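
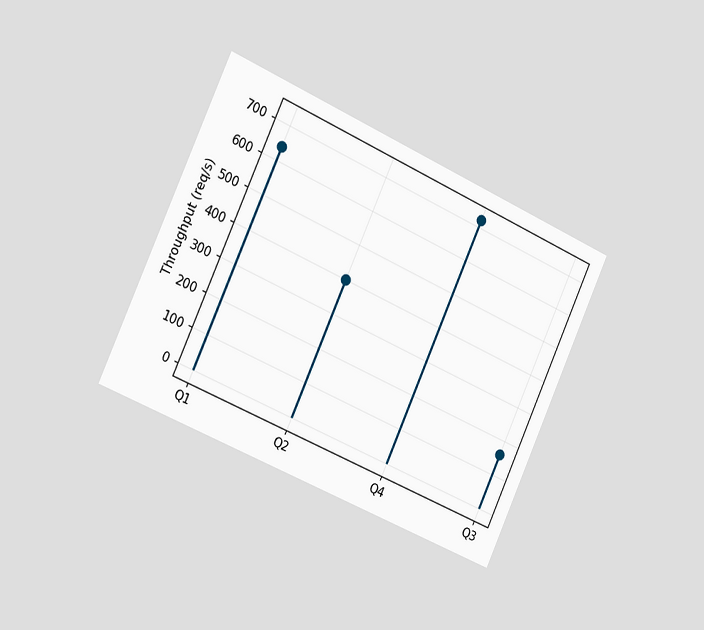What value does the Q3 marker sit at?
160req/s

The chart is tilted about 24° clockwise and viewed slightly from the left. The Q3 marker sits at 160req/s.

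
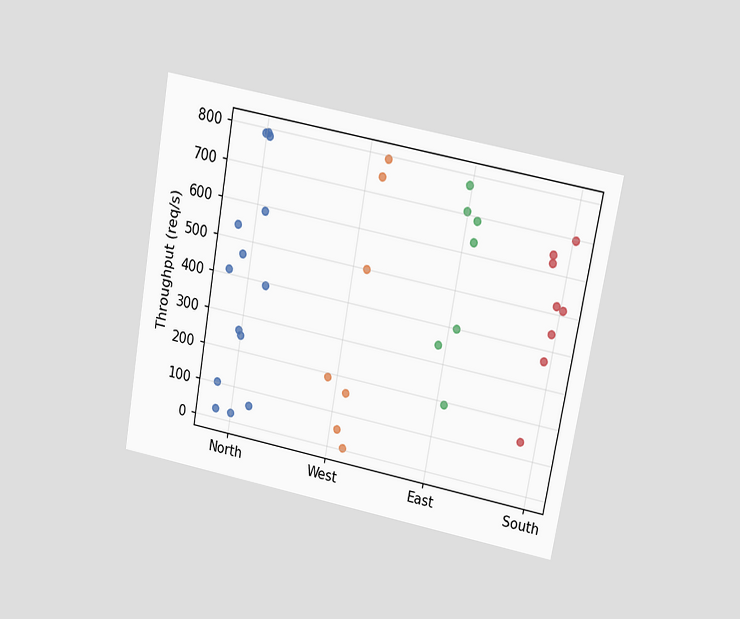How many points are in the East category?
The chart is tilted about 10° clockwise and viewed slightly from above. Counting the markers in the East column gives 7.

7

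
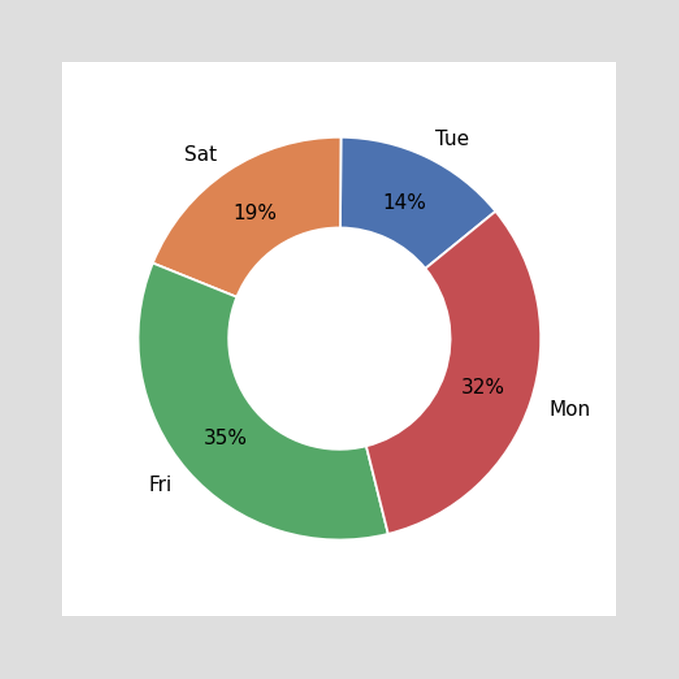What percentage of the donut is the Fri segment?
35%

The Fri segment takes up 35% of the ring.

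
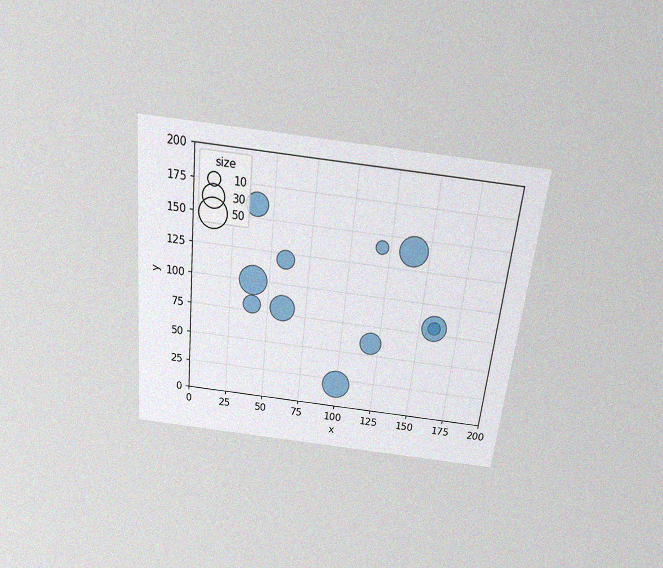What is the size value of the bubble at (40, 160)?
The chart is tilted about 6° clockwise and viewed slightly from above, with some photo noise. Matching the bubble at (40, 160) against the size legend gives 30.

30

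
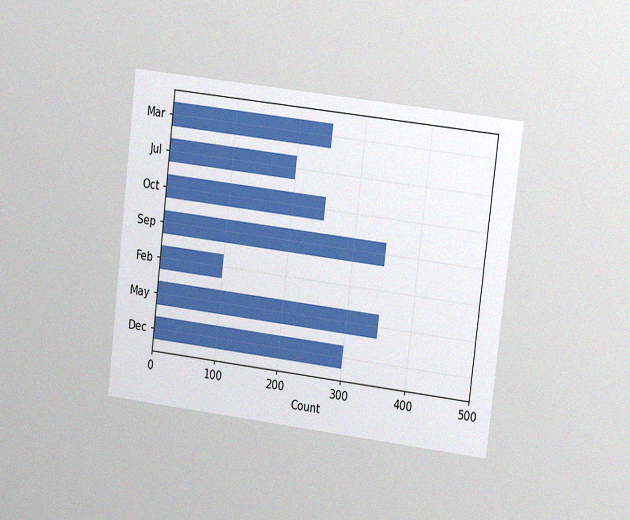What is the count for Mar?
250

The chart is tilted about 7° clockwise and viewed at a slight angle, with some photo noise. Reading along the chart's x-axis, the Mar bar reaches 250.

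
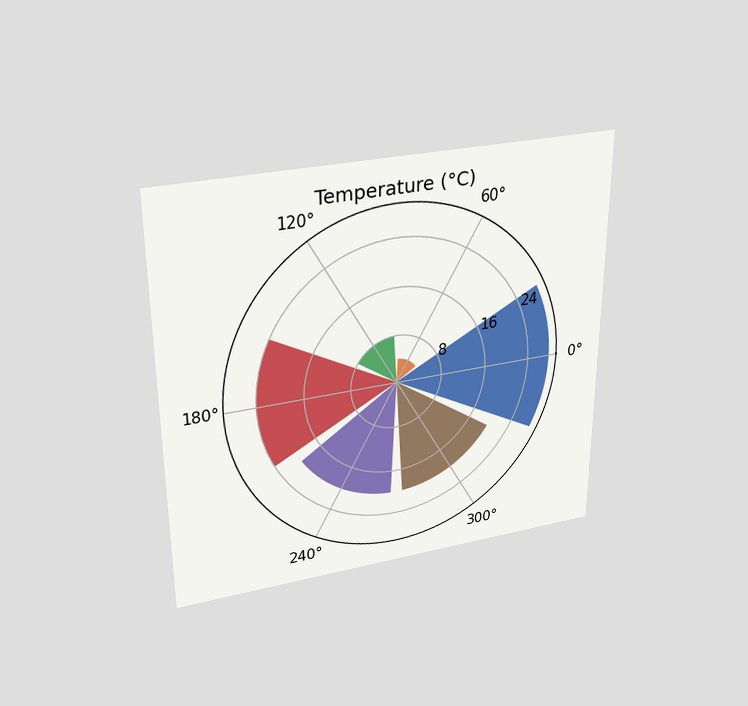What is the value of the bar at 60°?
The chart is viewed slightly from above. The bar at 60° reaches 4°C on the radial axis.

4°C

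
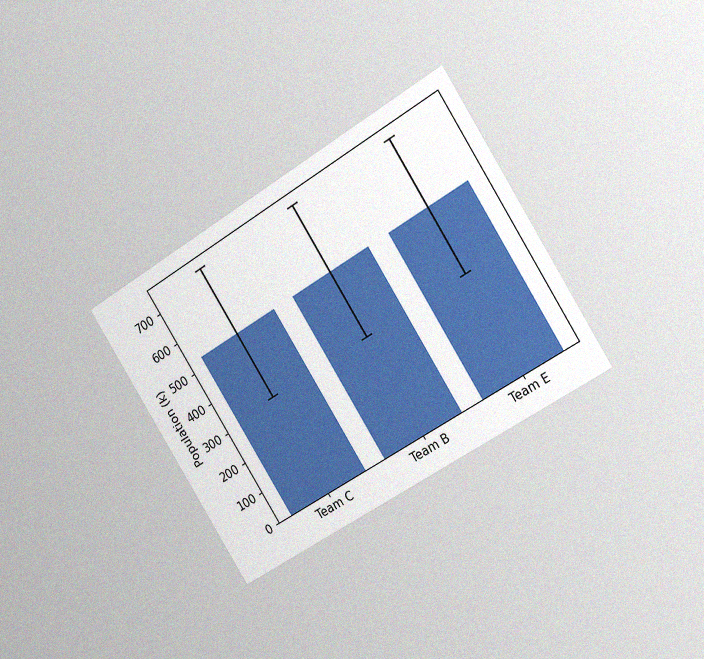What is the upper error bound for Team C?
742k

The chart is tilted about 32° counter-clockwise and viewed slightly from the right, with some photo noise. The Team C bar's upper whisker reaches 742k.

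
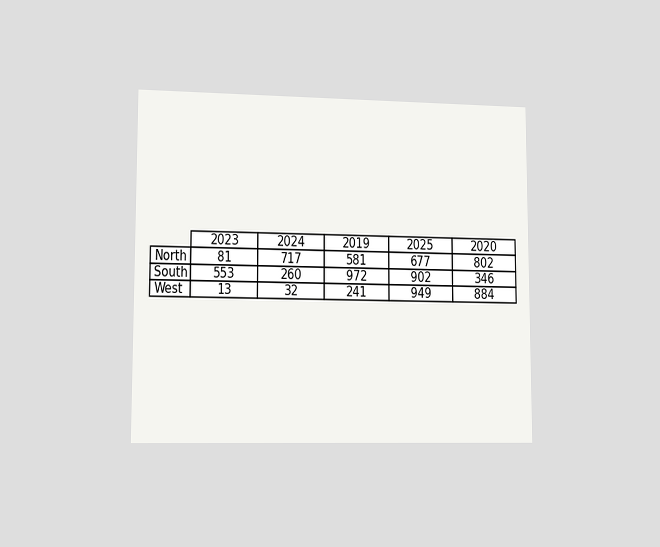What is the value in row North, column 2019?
The chart is viewed at a slight angle. The (North, 2019) cell reads 581.

581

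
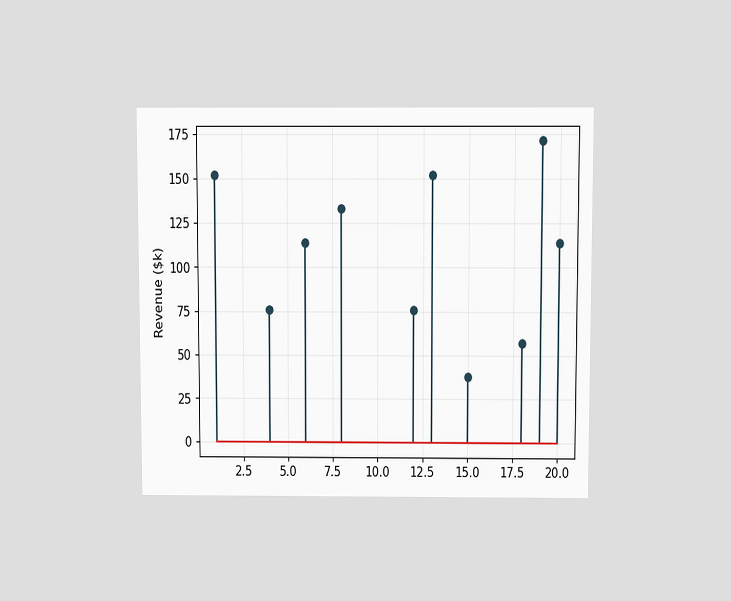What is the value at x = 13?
The chart is viewed slightly from above. The stem at x=13 reaches $152k.

$152k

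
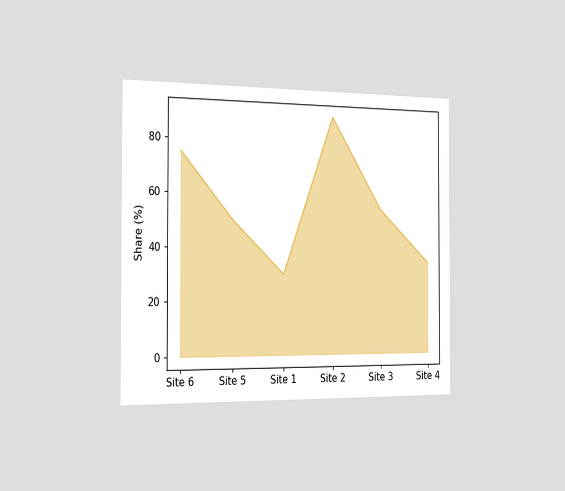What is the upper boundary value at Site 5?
The chart is viewed slightly from the left. At Site 5 the upper boundary is at 50%.

50%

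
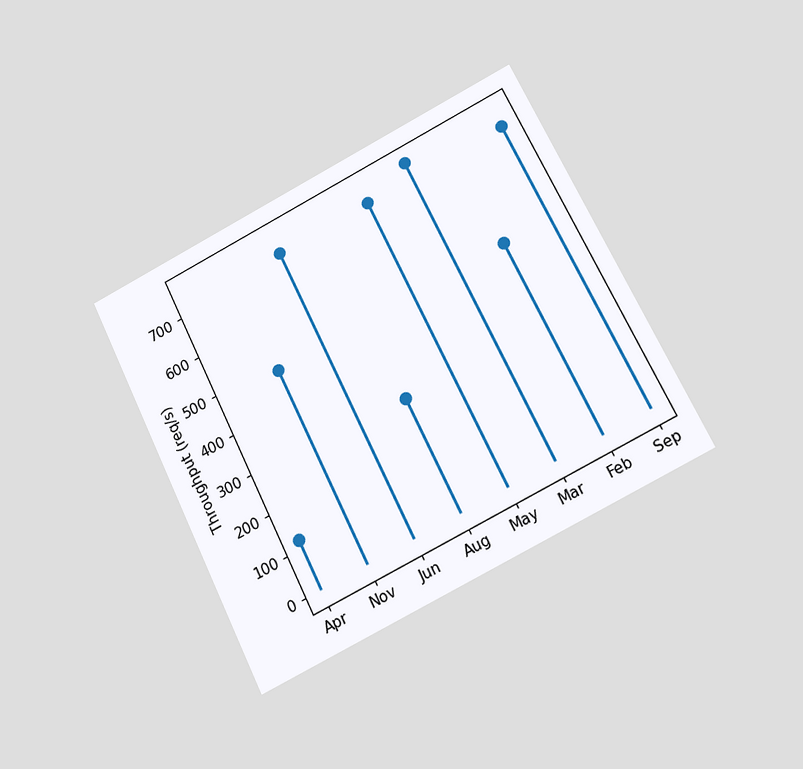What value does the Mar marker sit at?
The chart is tilted about 26° counter-clockwise and viewed at a slight angle. The Mar marker sits at 760req/s.

760req/s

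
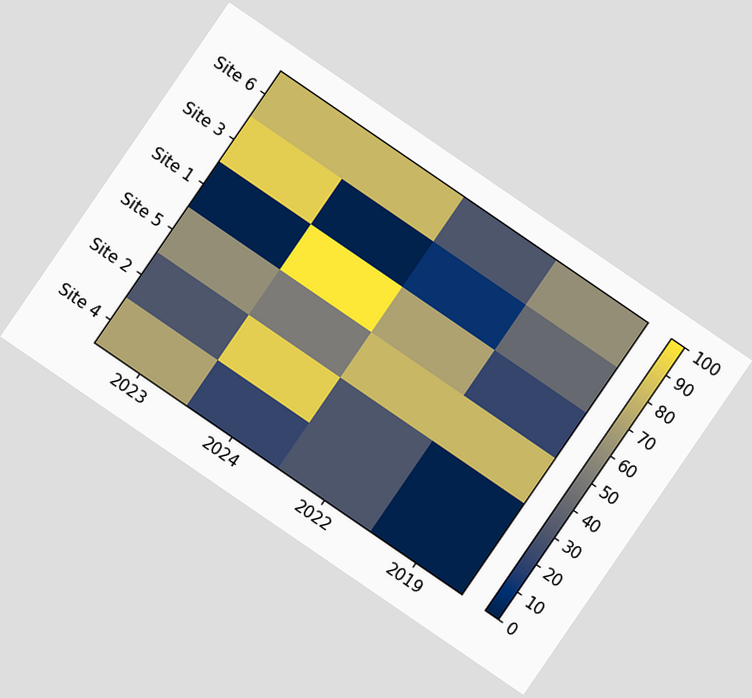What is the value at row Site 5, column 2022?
The chart is tilted about 34° clockwise. Matching cell (Site 5, 2022) against the colorbar gives 80.

80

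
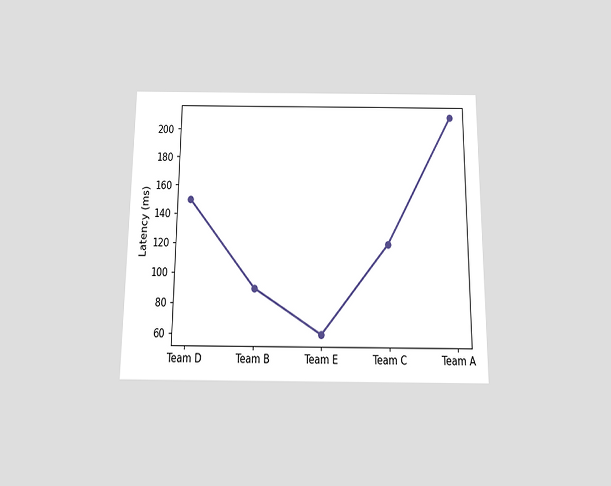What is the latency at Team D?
150ms

The chart is viewed slightly from below. At Team D, the line is at 150ms.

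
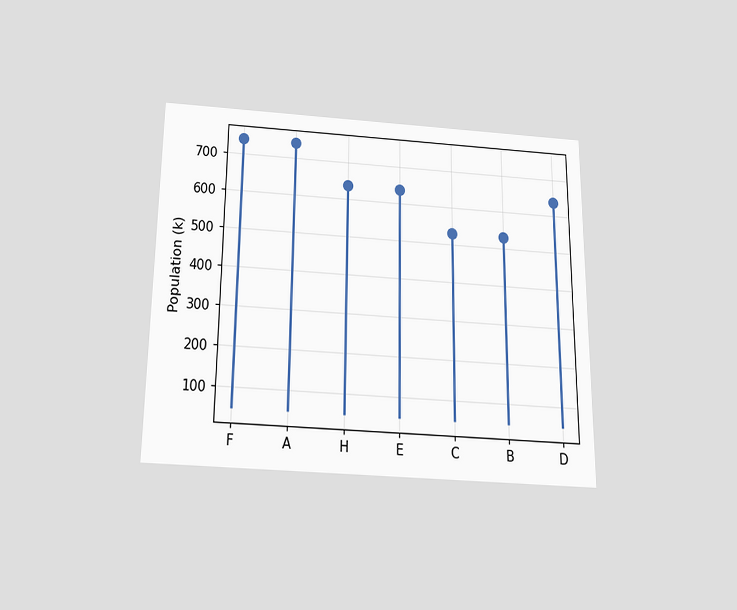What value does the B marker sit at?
530k

The chart is viewed slightly from below. The B marker sits at 530k.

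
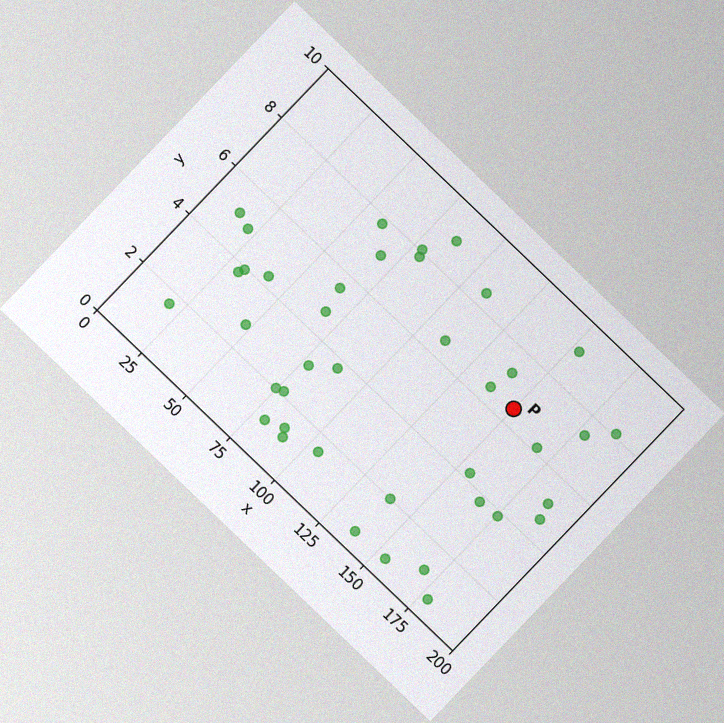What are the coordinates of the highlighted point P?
The chart is tilted about 44° clockwise, with some photo noise. Following the gridlines from P to each axis, P sits at (150, 6.5).

(150, 6.5)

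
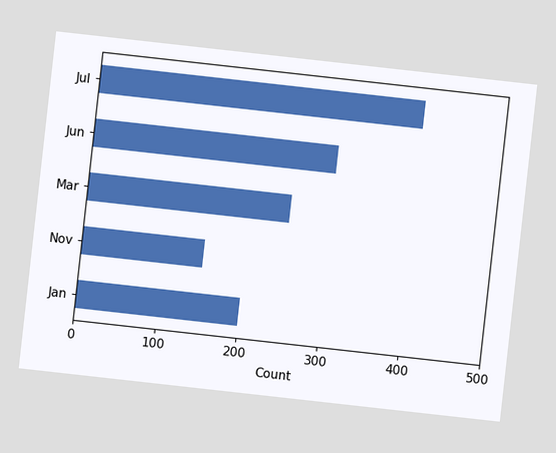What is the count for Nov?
The chart is tilted about 6° clockwise. Reading along the chart's x-axis, the Nov bar reaches 150.

150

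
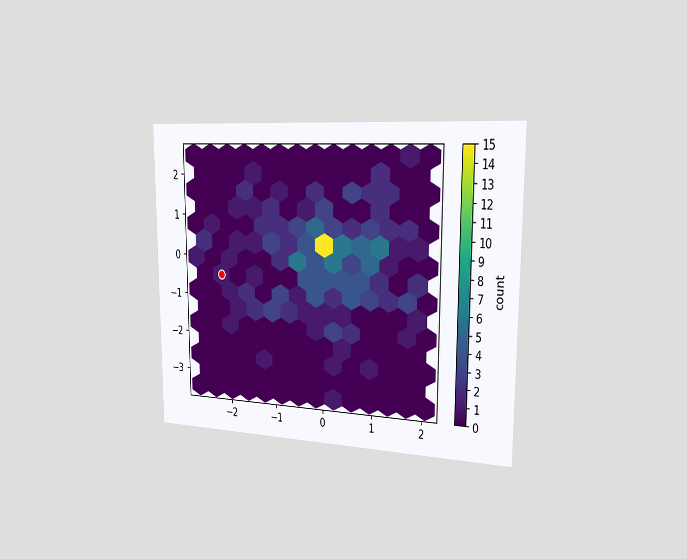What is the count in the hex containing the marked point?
1

The chart is viewed slightly from the right. The marked hex reads 1 on the colorbar.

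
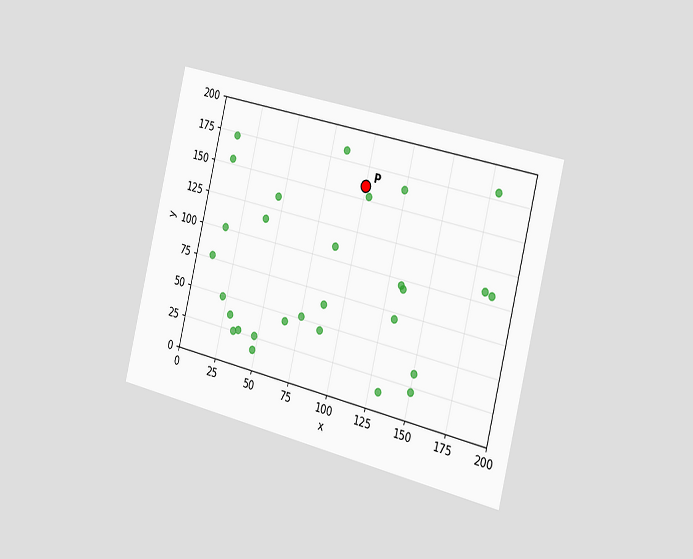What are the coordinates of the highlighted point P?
(100, 160)

The chart is tilted about 14° clockwise and viewed slightly from the right. Following the gridlines from P to each axis, P sits at (100, 160).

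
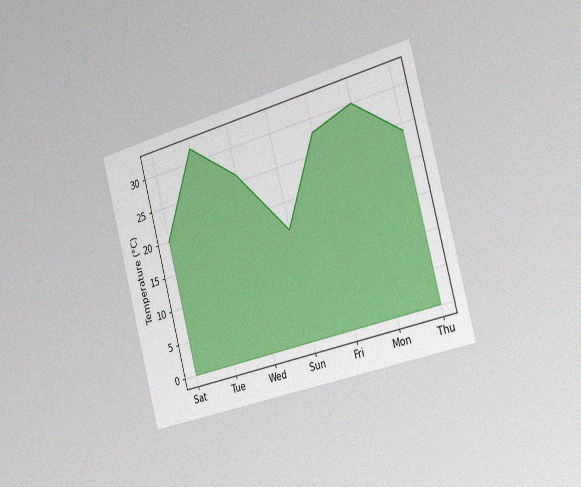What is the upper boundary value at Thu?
The chart is tilted about 15° counter-clockwise and viewed slightly from the right, with some photo noise. At Thu the upper boundary is at 24°C.

24°C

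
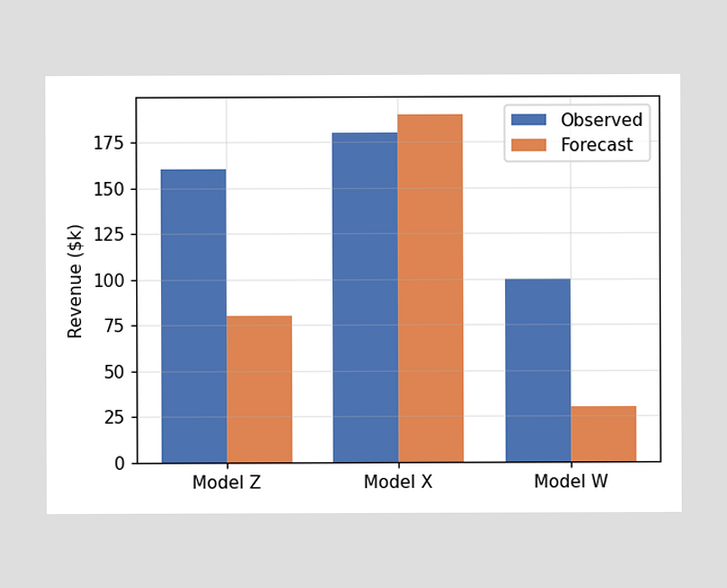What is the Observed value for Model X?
The Observed bar at Model X reaches $180k on the y-axis.

$180k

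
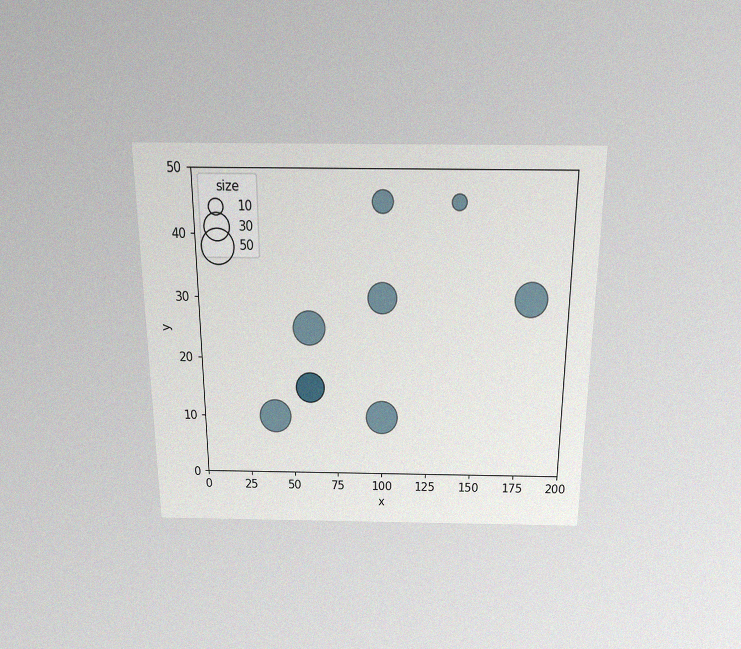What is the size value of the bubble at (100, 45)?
20

The chart is viewed slightly from above, with some photo noise. Matching the bubble at (100, 45) against the size legend gives 20.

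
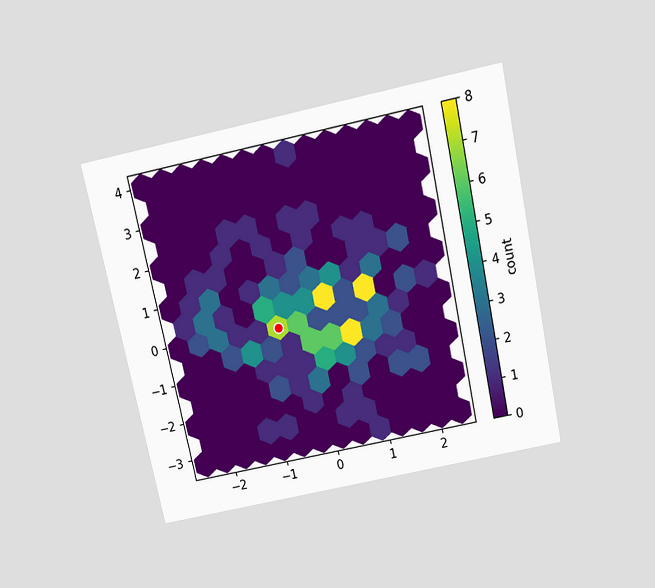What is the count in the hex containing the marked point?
7

The chart is tilted about 12° counter-clockwise and viewed slightly from above. The marked hex reads 7 on the colorbar.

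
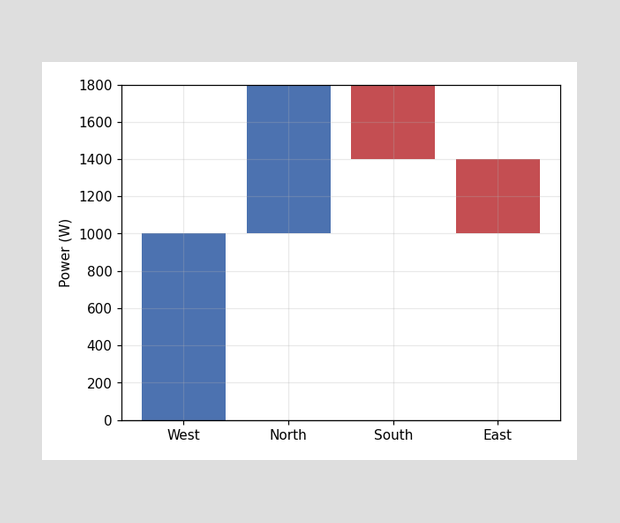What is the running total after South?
After South the running total reaches 1400W.

1400W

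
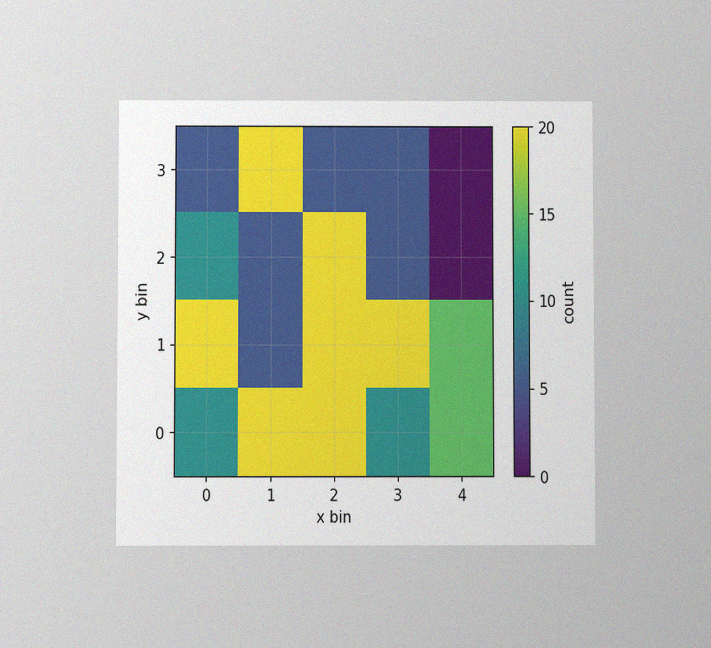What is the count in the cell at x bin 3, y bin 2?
The chart is viewed at a slight angle, with some photo noise. Matching the cell (3, 2) against the colorbar gives 5.

5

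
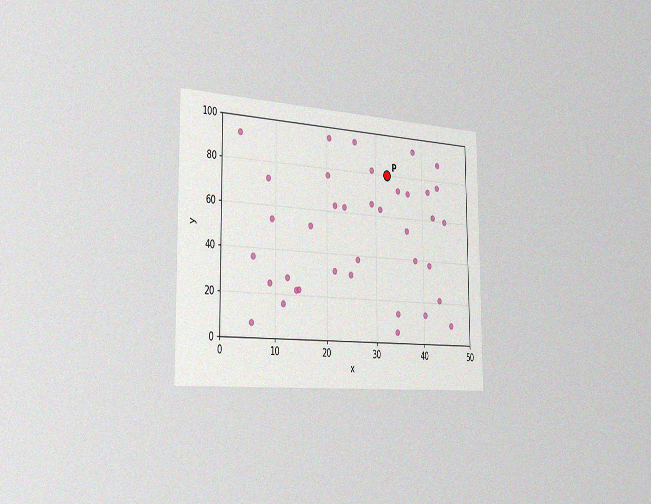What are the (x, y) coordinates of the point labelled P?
(32.5, 80)

The chart is viewed slightly from the left, with some photo noise. Following the gridlines from P to each axis, P sits at (32.5, 80).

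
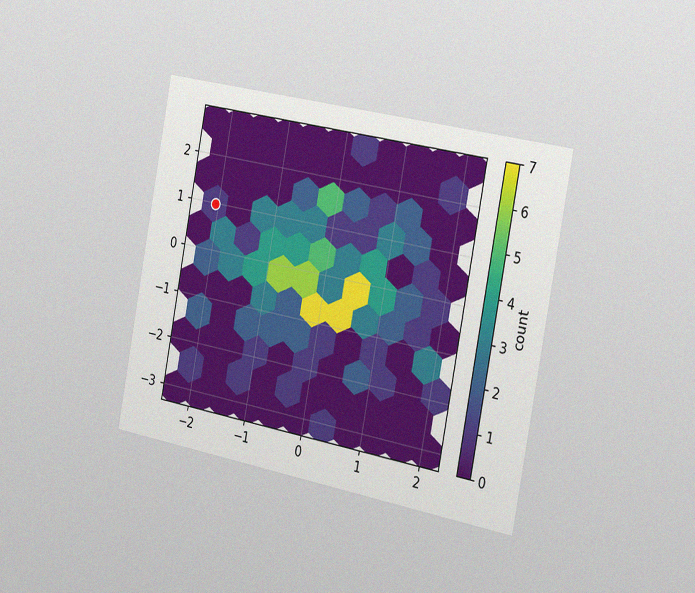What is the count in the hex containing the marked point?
The chart is tilted about 11° clockwise and viewed slightly from the right, with some photo noise. The marked hex reads 1 on the colorbar.

1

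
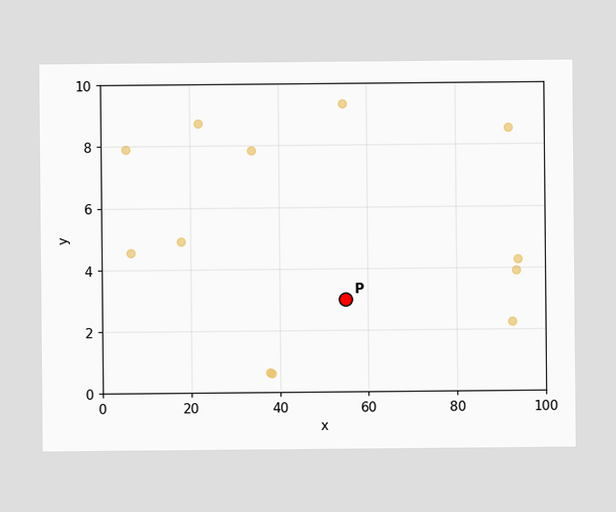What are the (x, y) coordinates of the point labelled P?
(55, 3)

Following the gridlines from P to each axis, P sits at (55, 3).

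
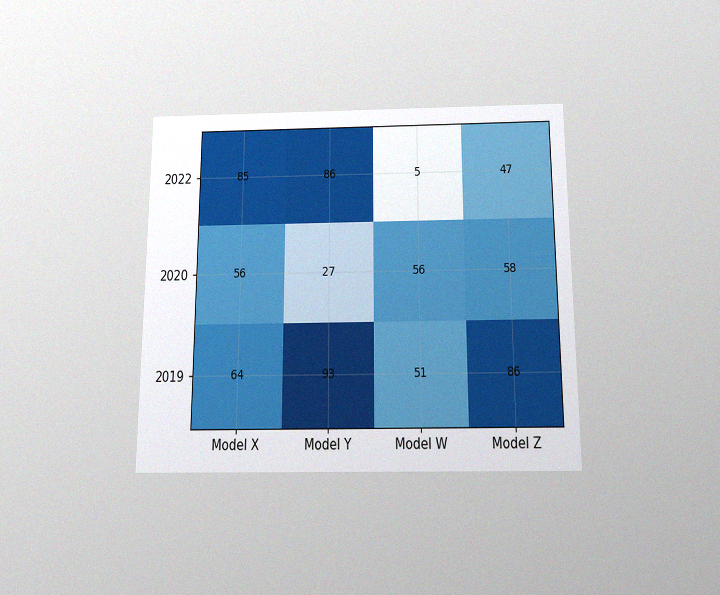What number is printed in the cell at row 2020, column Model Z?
58

The chart is viewed slightly from below, with some photo noise. The (2020, Model Z) cell reads 58.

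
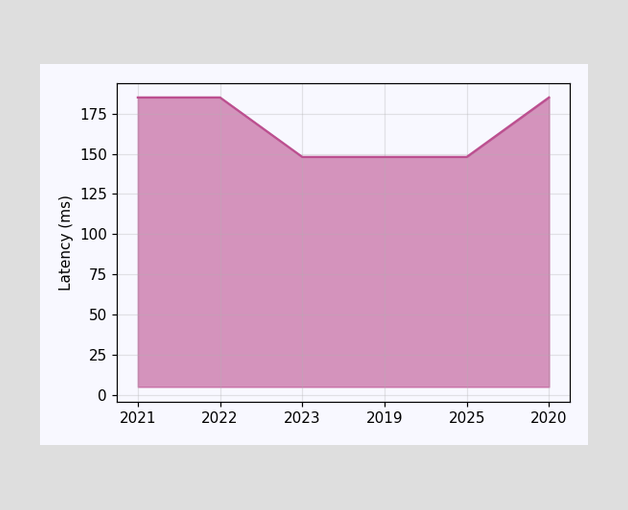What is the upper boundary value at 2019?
At 2019 the upper boundary is at 148ms.

148ms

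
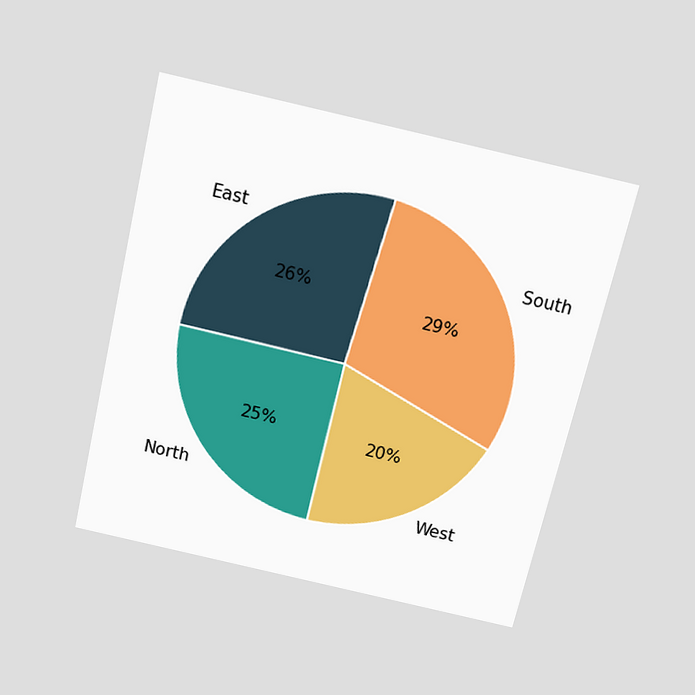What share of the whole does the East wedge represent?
The chart is tilted about 13° clockwise and viewed slightly from above. The East slice takes up 26% of the pie.

26%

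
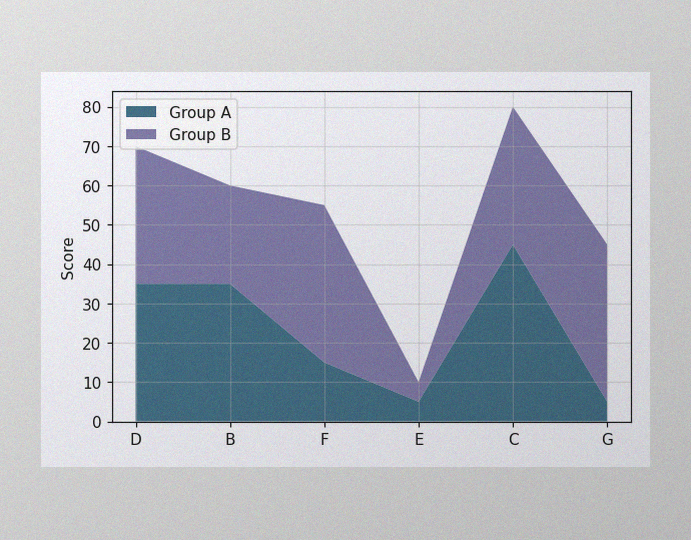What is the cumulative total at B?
60

The image has some photo noise and uneven lighting. The stacked total at B reaches 60.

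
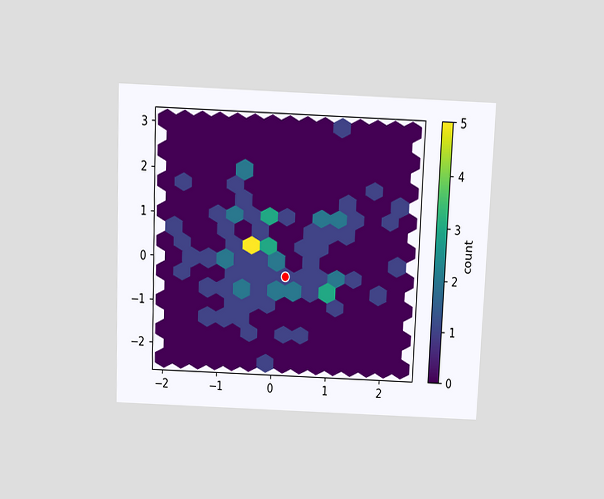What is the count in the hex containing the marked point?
1

The chart is tilted about 2° clockwise and viewed slightly from above. The marked hex reads 1 on the colorbar.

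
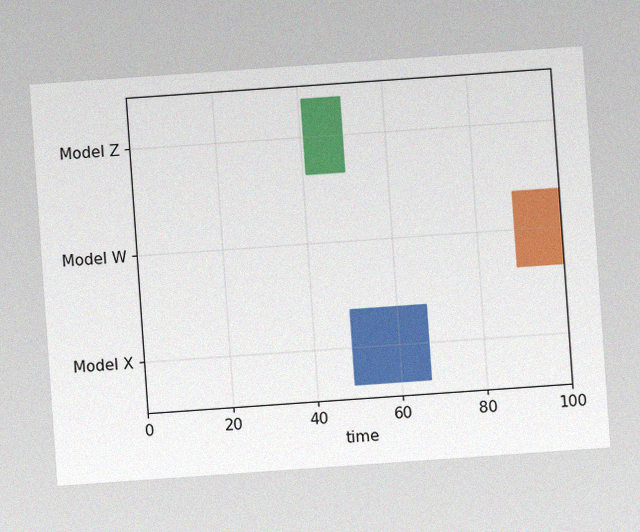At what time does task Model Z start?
The chart is tilted about 4° counter-clockwise, with some photo noise. The Model Z bar begins at t=41.

41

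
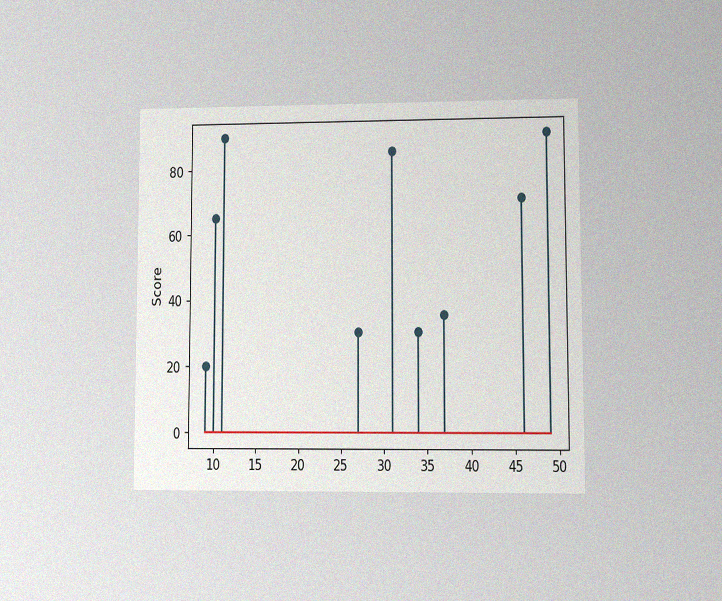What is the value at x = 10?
The chart is viewed at a slight angle, with some photo noise. The stem at x=10 reaches 65.

65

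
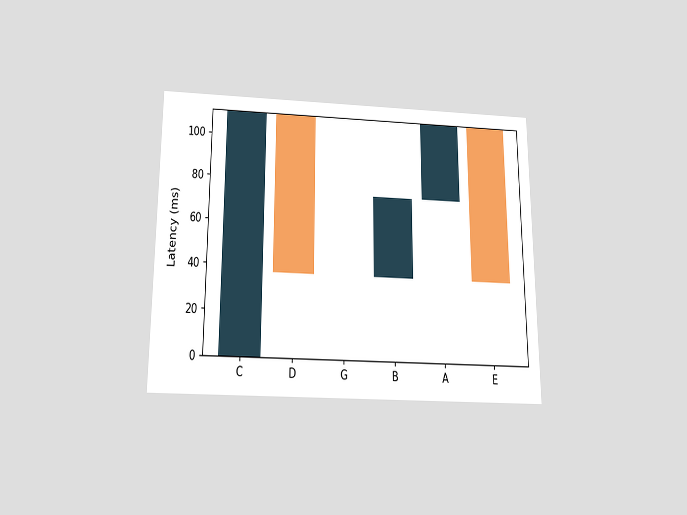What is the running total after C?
The chart is viewed slightly from below. After C the running total reaches 111ms.

111ms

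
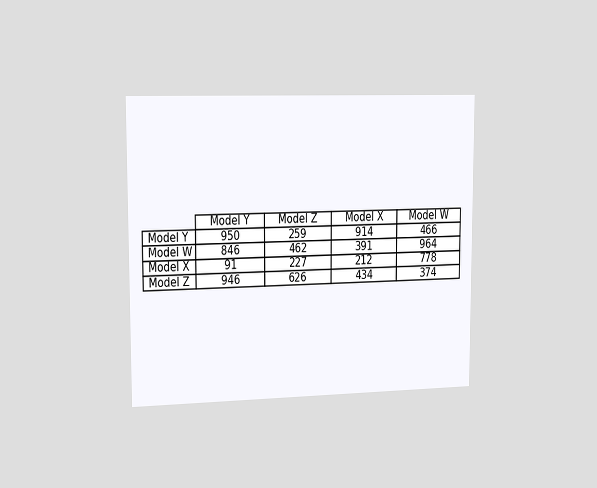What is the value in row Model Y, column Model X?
The chart is viewed slightly from the left. The (Model Y, Model X) cell reads 914.

914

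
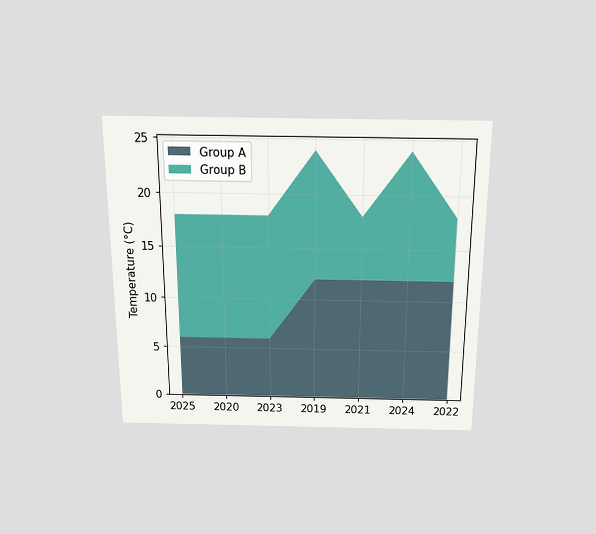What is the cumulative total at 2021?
18°C

The chart is viewed slightly from above. The stacked total at 2021 reaches 18°C.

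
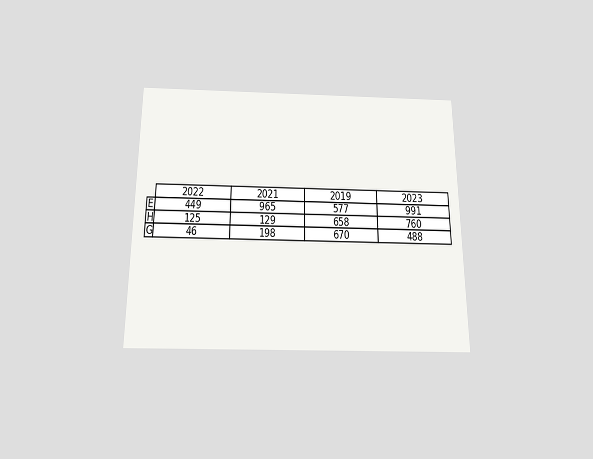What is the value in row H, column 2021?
129

The chart is viewed slightly from below. The (H, 2021) cell reads 129.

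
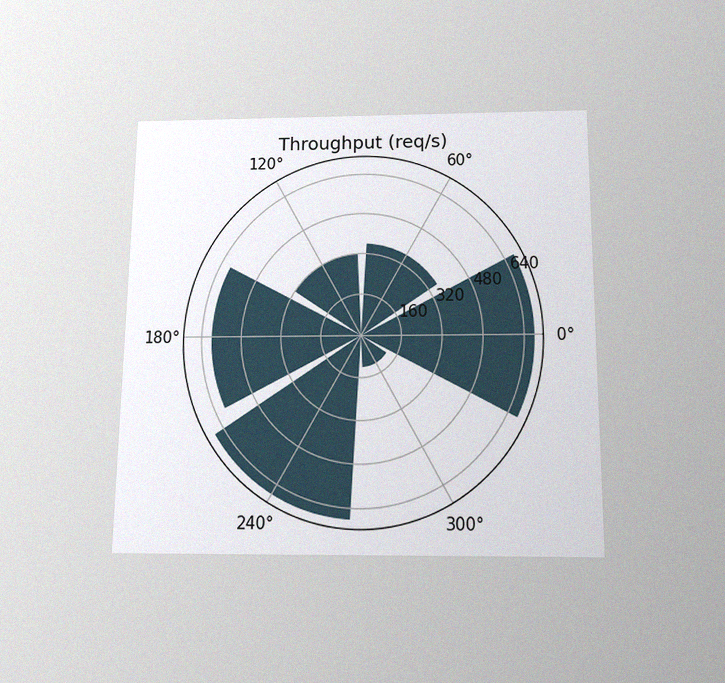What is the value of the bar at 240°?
The chart is viewed slightly from below, with some photo noise. The bar at 240° reaches 680req/s on the radial axis.

680req/s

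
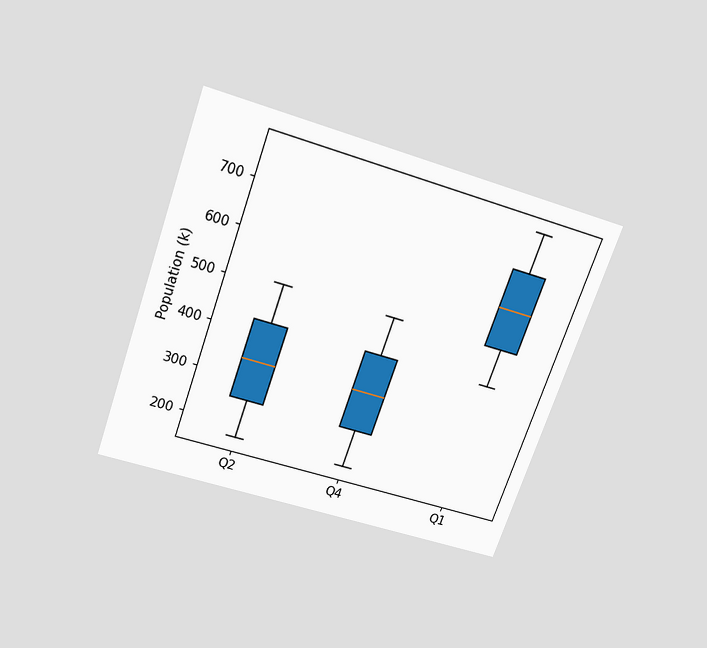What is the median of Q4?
The chart is tilted about 20° clockwise and viewed slightly from above. The median line in the Q4 box sits at 340k.

340k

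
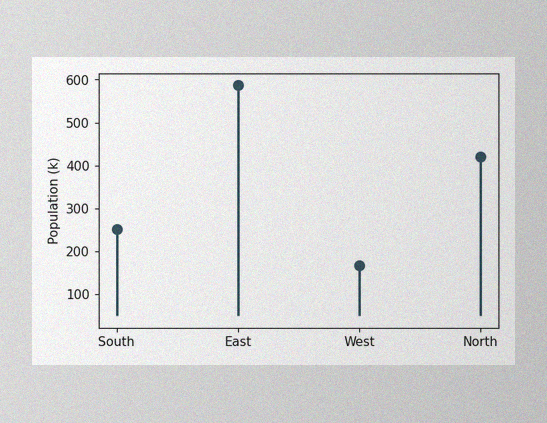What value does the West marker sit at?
The image has some photo noise and uneven lighting. The West marker sits at 168k.

168k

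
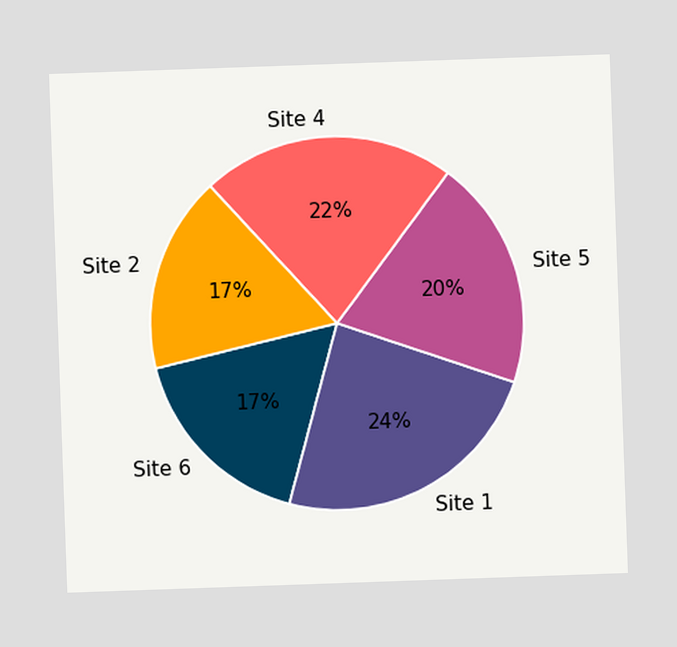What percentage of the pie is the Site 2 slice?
The chart is tilted about 2° counter-clockwise. The Site 2 slice takes up 17% of the pie.

17%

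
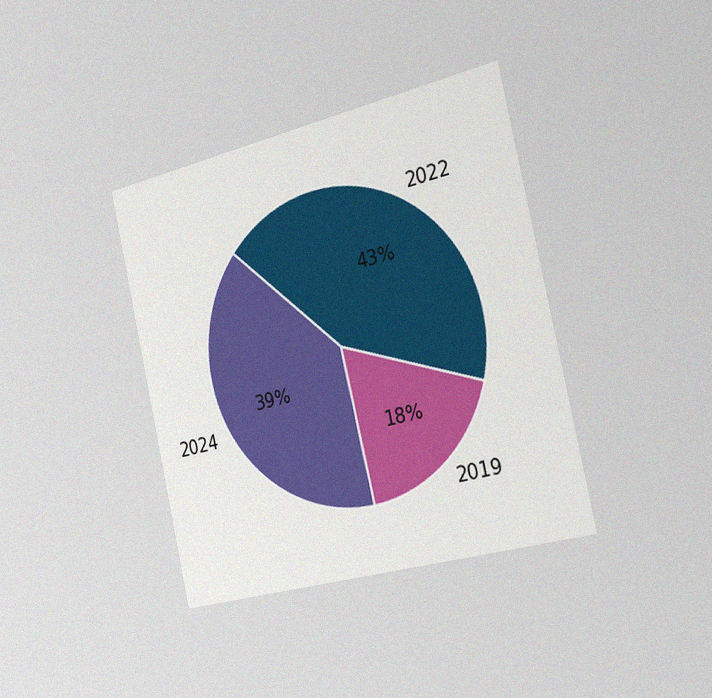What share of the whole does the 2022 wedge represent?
43%

The chart is tilted about 13° counter-clockwise and viewed slightly from the right, with some photo noise. The 2022 slice takes up 43% of the pie.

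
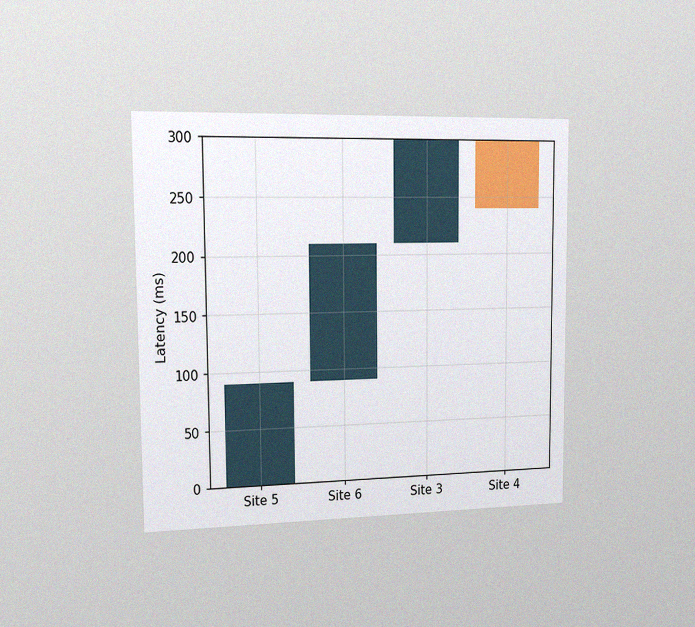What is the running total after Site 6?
210ms

The chart is viewed slightly from the left, with some photo noise. After Site 6 the running total reaches 210ms.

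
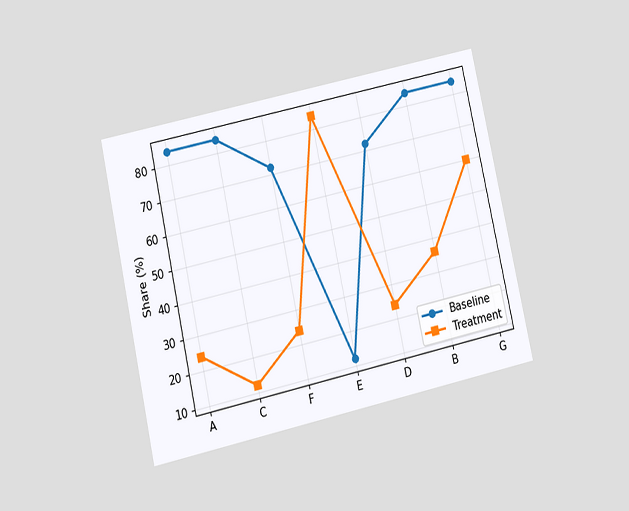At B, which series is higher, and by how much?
Baseline, by 48%

The chart is tilted about 13° counter-clockwise and viewed at a slight angle. At B, Baseline sits above the other line by 48%.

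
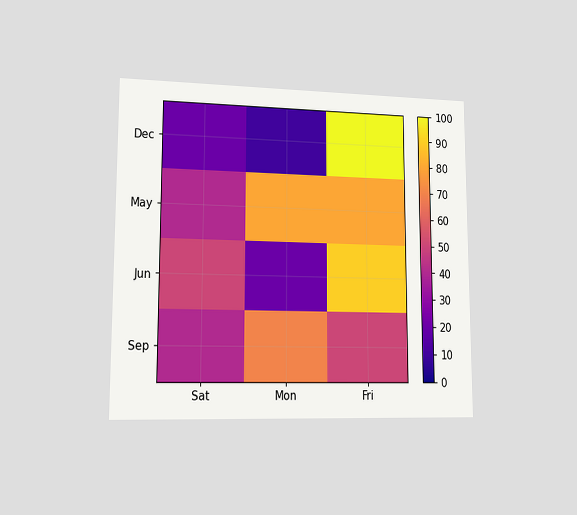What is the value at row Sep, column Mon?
70

The chart is viewed at a slight angle. Matching cell (Sep, Mon) against the colorbar gives 70.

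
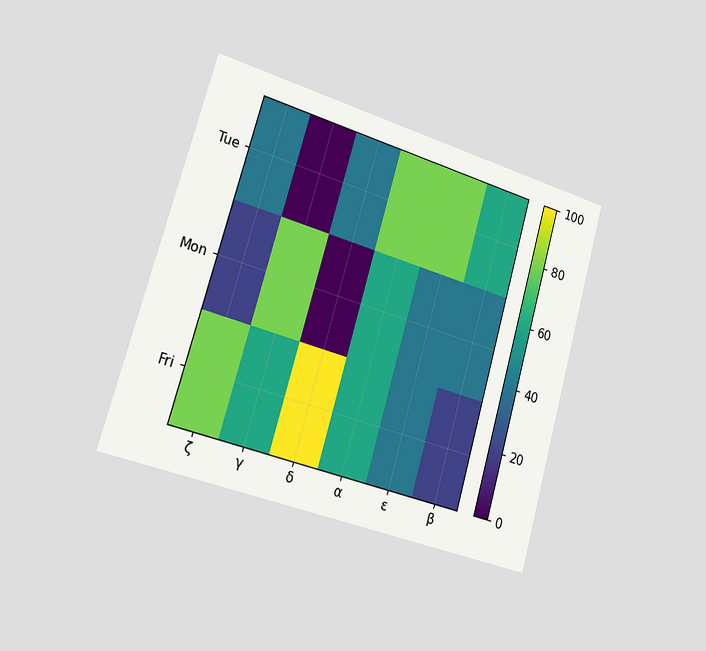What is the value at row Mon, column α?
The chart is tilted about 16° clockwise and viewed slightly from the left. Matching cell (Mon, α) against the colorbar gives 60.

60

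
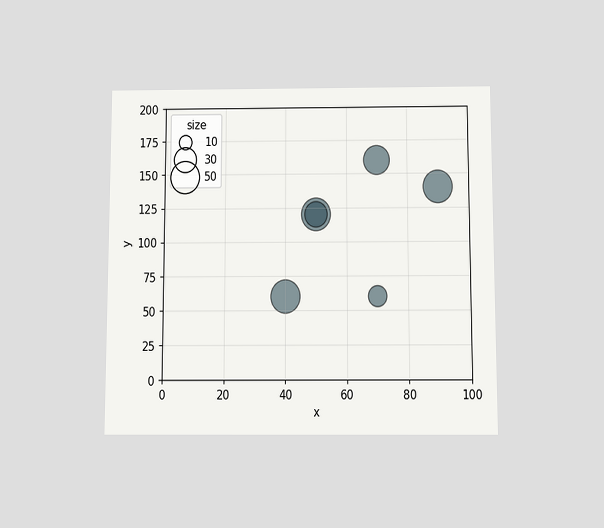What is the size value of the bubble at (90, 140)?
50

The chart is viewed slightly from below. Matching the bubble at (90, 140) against the size legend gives 50.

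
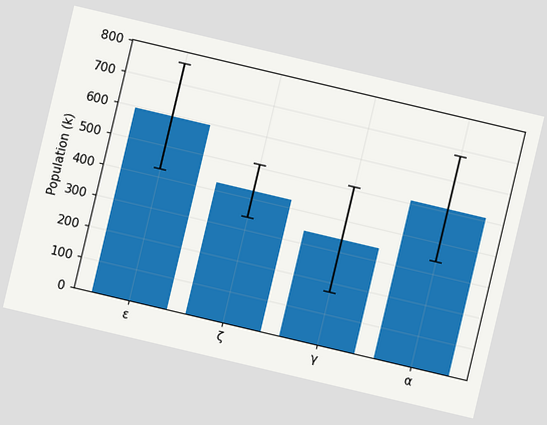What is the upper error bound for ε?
The chart is tilted about 13° clockwise. The ε bar's upper whisker reaches 765k.

765k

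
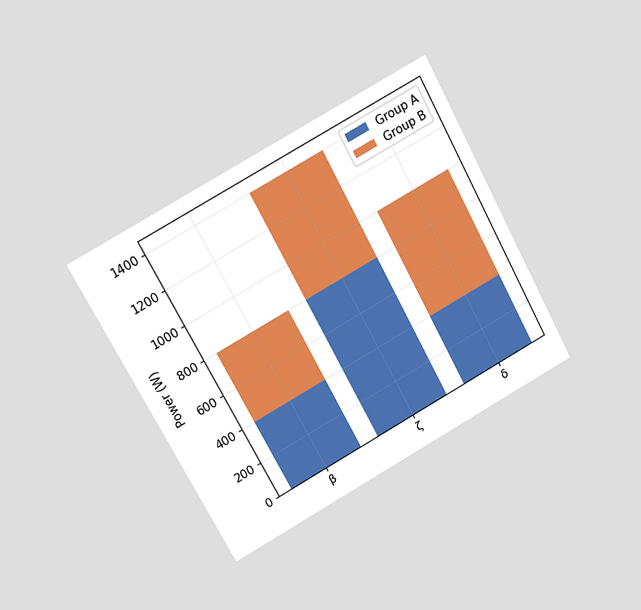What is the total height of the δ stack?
The chart is tilted about 29° counter-clockwise and viewed at a slight angle. The δ stack's top reaches 1000W on the y-axis.

1000W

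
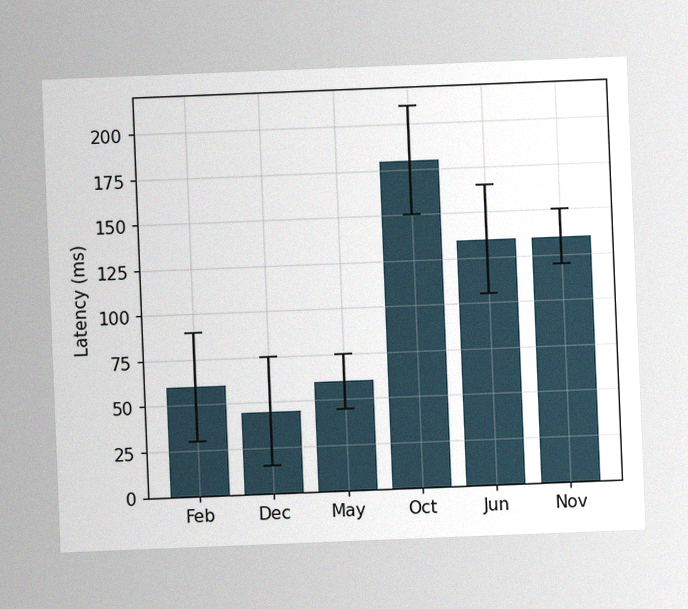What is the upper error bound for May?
The chart is tilted about 2° counter-clockwise, with some photo noise. The May bar's upper whisker reaches 75ms.

75ms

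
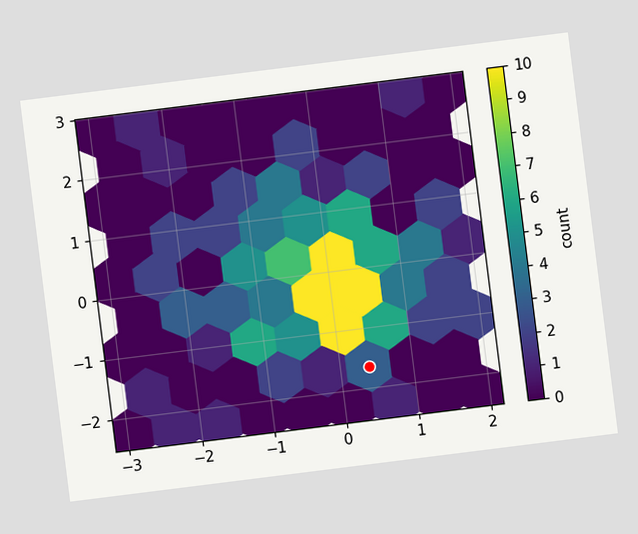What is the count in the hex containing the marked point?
3

The chart is tilted about 7° counter-clockwise. The marked hex reads 3 on the colorbar.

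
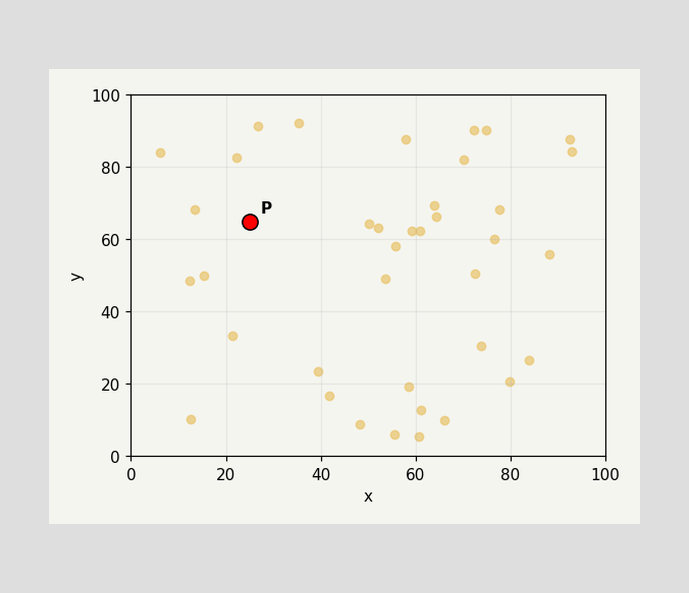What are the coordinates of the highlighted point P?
(25, 65)

Following the gridlines from P to each axis, P sits at (25, 65).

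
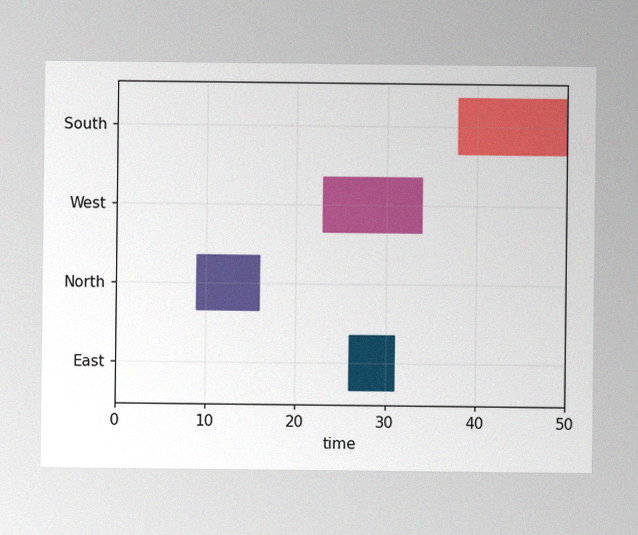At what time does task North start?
The image has some photo noise and uneven lighting. The North bar begins at t=9.

9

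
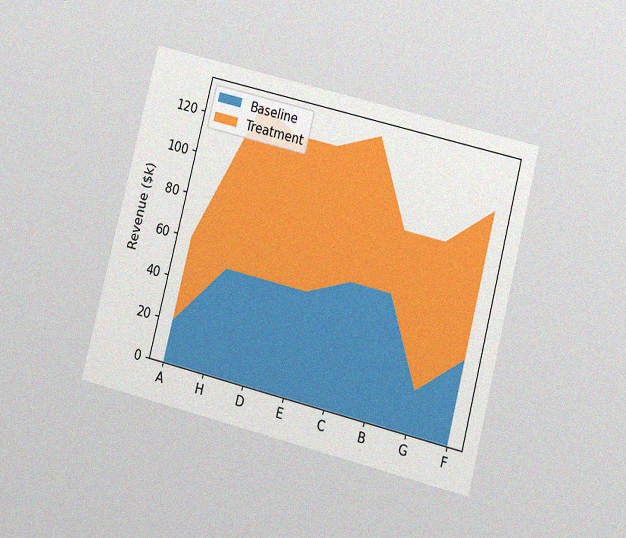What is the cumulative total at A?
$60k

The chart is tilted about 14° clockwise and viewed at a slight angle, with some photo noise. The stacked total at A reaches $60k.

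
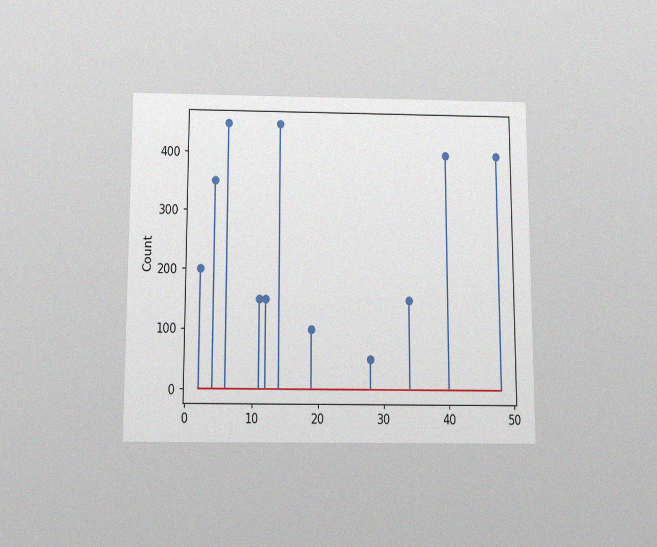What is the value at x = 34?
150

The chart is viewed slightly from below, with some photo noise. The stem at x=34 reaches 150.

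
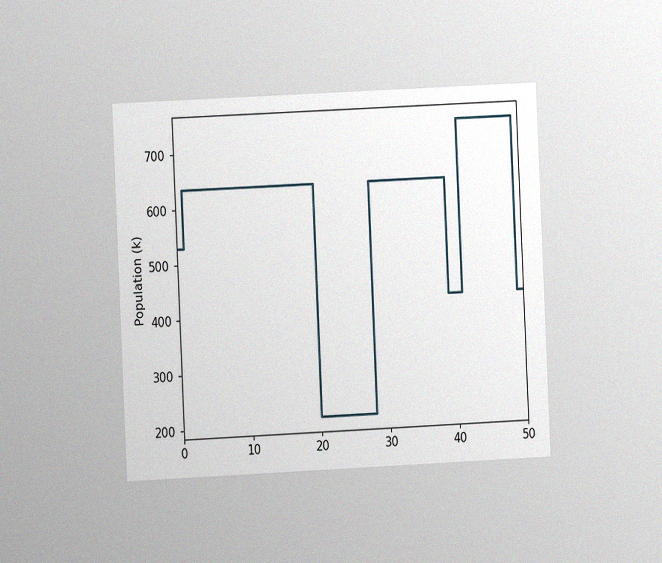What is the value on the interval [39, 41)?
424k

The chart is tilted about 3° counter-clockwise and viewed at a slight angle, with some photo noise. On [39, 41) the step sits at 424k.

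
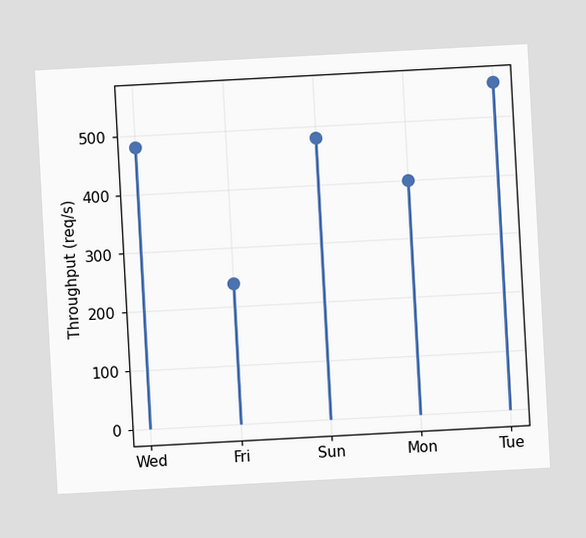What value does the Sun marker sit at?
480req/s

The chart is tilted about 3° counter-clockwise. The Sun marker sits at 480req/s.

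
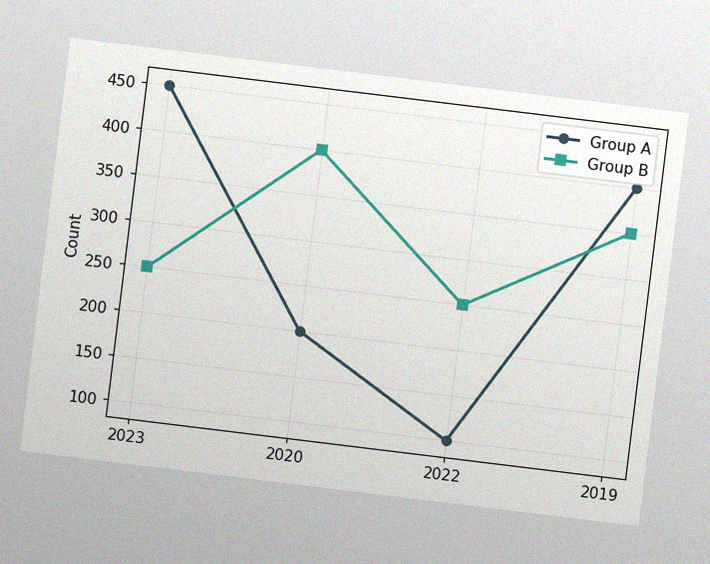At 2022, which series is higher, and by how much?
Group B, by 150

The chart is tilted about 7° clockwise, with some photo noise. At 2022, Group B sits above the other line by 150.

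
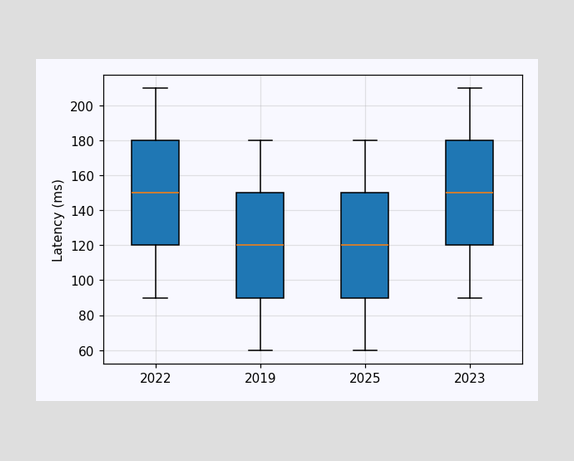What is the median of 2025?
120ms

The median line in the 2025 box sits at 120ms.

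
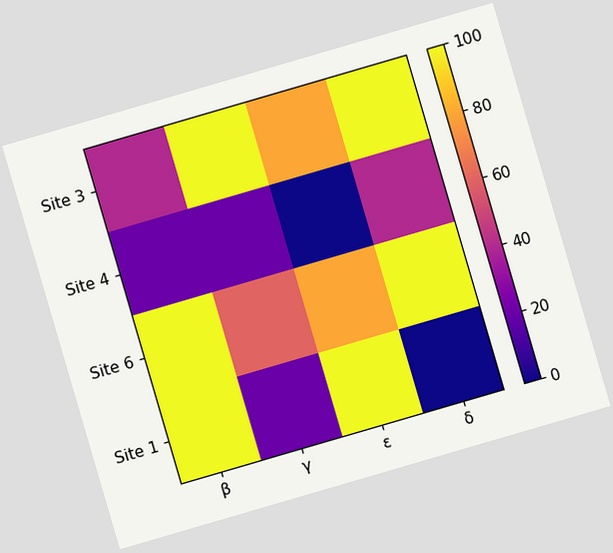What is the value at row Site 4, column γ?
The chart is tilted about 16° counter-clockwise. Matching cell (Site 4, γ) against the colorbar gives 20.

20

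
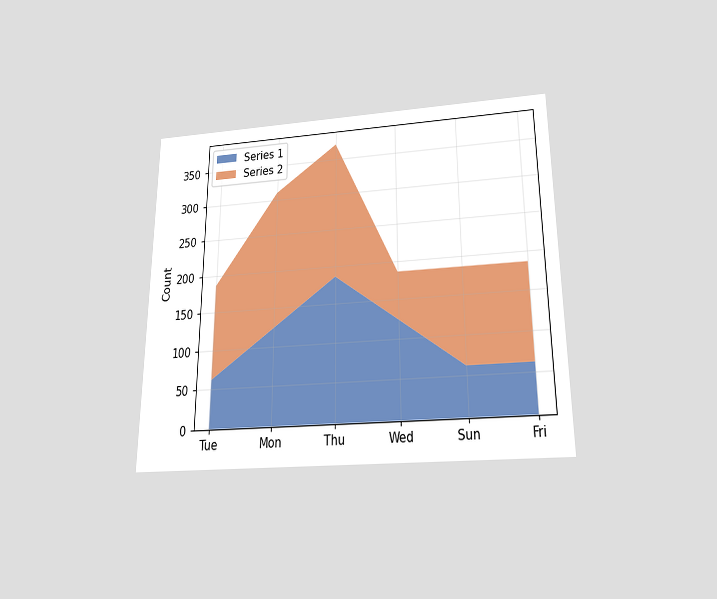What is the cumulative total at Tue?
The chart is viewed slightly from below. The stacked total at Tue reaches 186.

186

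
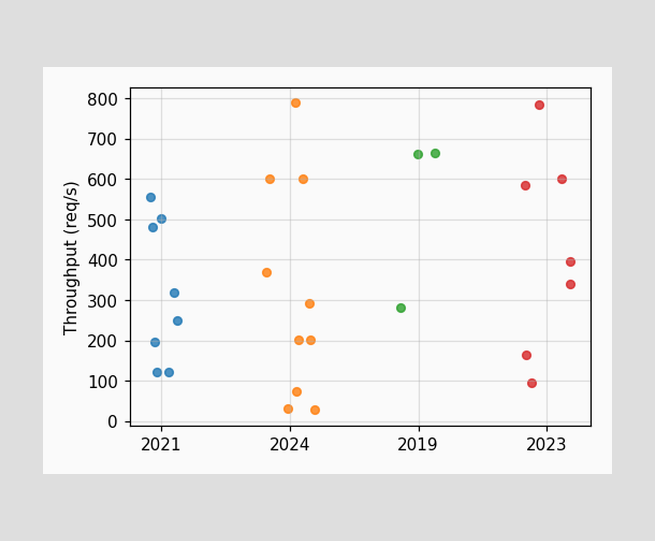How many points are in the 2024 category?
10

Counting the markers in the 2024 column gives 10.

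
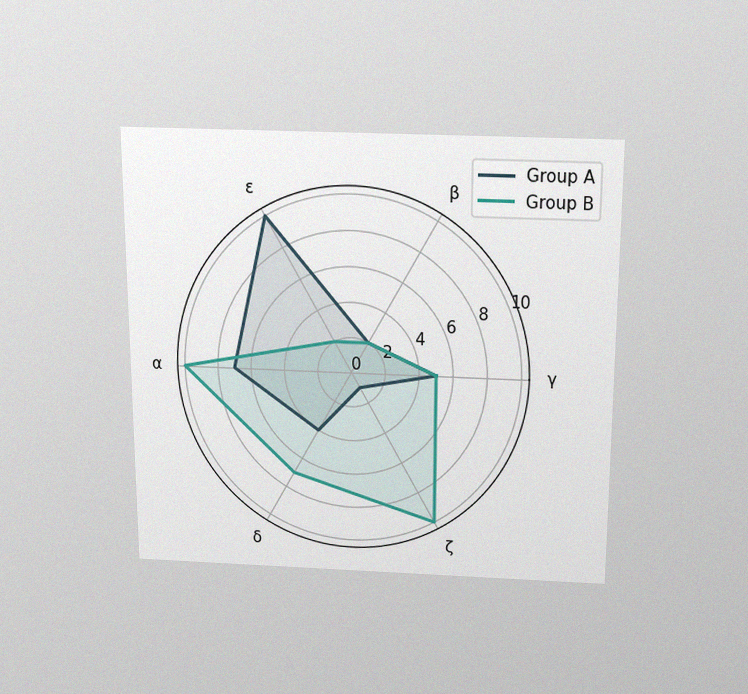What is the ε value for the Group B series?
2

The chart is viewed slightly from above, with some photo noise. On the ε axis, Group B reaches 2.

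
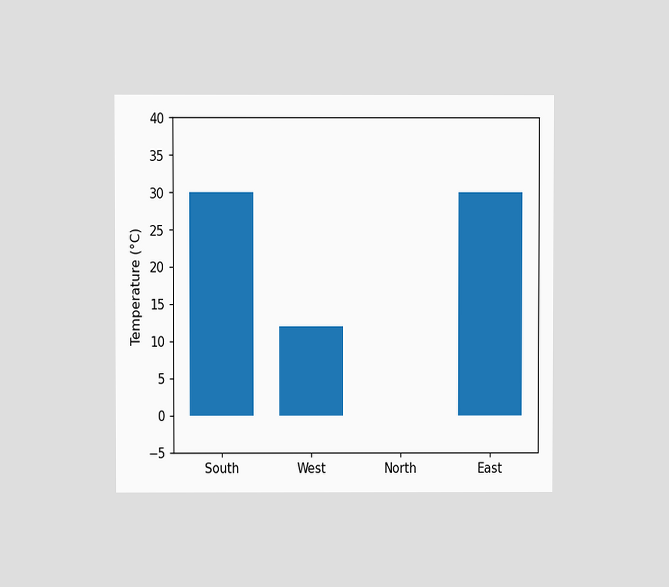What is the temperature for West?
12°C

The chart is viewed at a slight angle. Reading along the chart's y-axis, the West bar reaches 12°C.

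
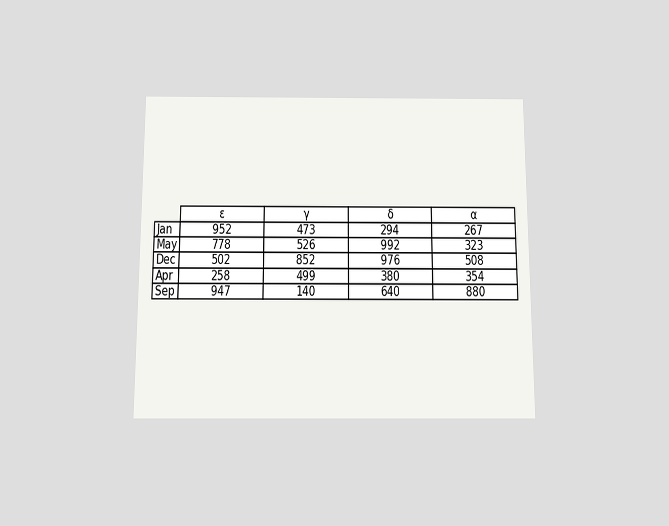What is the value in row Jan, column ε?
The chart is viewed slightly from below. The (Jan, ε) cell reads 952.

952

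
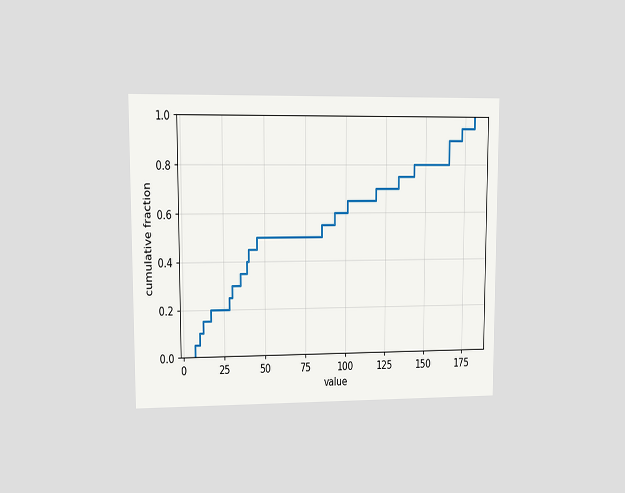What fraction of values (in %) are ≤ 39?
The chart is viewed at a slight angle. At x=39 the ECDF step is at 40%.

40%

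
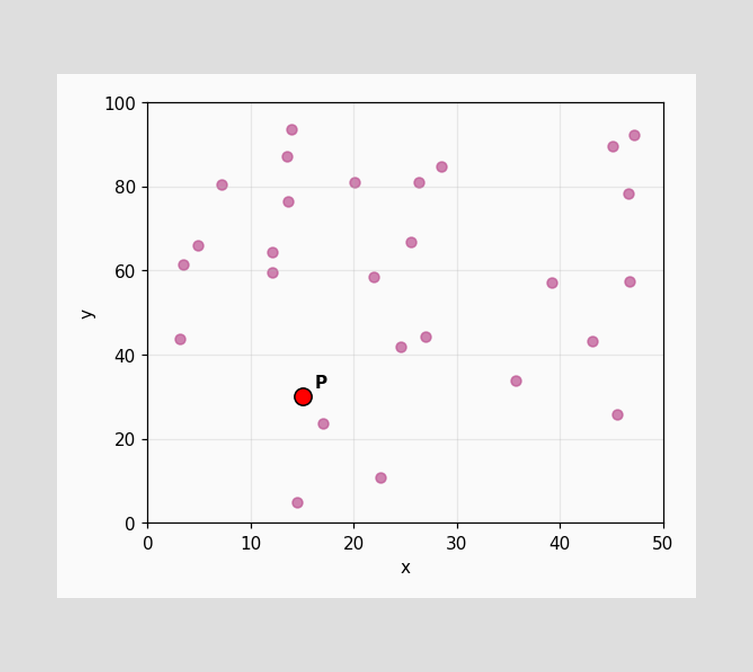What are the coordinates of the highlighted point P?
(15, 30)

Following the gridlines from P to each axis, P sits at (15, 30).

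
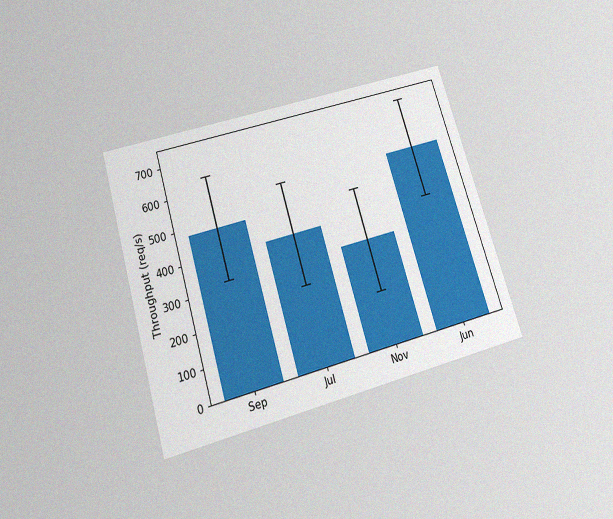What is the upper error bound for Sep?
The chart is tilted about 17° counter-clockwise and viewed slightly from below, with some photo noise. The Sep bar's upper whisker reaches 640req/s.

640req/s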